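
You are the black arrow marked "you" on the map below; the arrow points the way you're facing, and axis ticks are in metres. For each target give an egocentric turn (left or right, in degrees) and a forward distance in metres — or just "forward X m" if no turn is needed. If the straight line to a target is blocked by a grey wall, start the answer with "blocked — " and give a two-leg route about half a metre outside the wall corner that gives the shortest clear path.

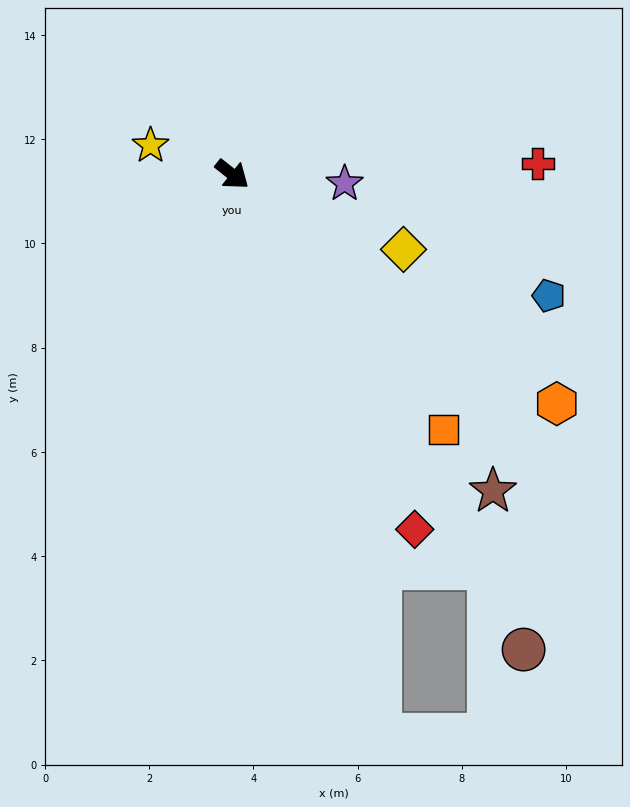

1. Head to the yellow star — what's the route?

turn right 161°, forward 1.7 m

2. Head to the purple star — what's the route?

turn left 34°, forward 2.2 m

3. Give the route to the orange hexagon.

turn left 3°, forward 7.6 m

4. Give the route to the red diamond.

turn right 24°, forward 7.7 m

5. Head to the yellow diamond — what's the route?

turn left 15°, forward 3.6 m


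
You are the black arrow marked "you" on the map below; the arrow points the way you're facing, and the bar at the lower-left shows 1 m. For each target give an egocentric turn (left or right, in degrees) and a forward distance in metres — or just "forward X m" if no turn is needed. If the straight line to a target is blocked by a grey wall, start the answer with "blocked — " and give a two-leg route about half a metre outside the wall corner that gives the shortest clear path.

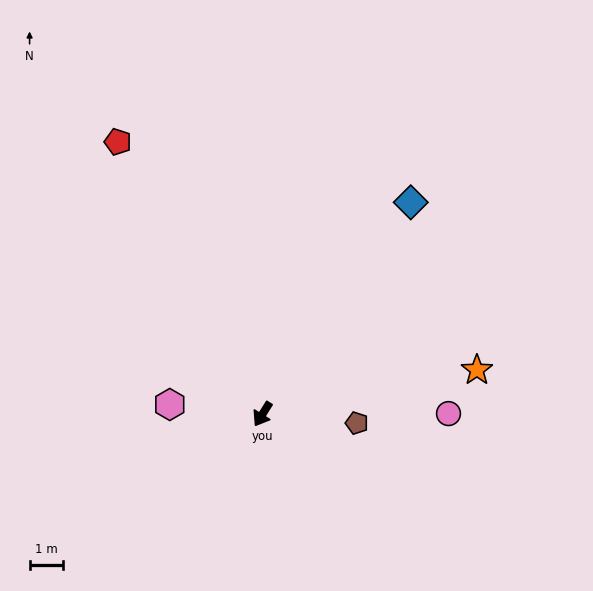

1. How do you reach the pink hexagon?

turn right 64°, forward 2.8 m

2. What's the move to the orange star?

turn left 134°, forward 6.5 m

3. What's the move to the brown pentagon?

turn left 117°, forward 2.8 m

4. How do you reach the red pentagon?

turn right 120°, forward 9.2 m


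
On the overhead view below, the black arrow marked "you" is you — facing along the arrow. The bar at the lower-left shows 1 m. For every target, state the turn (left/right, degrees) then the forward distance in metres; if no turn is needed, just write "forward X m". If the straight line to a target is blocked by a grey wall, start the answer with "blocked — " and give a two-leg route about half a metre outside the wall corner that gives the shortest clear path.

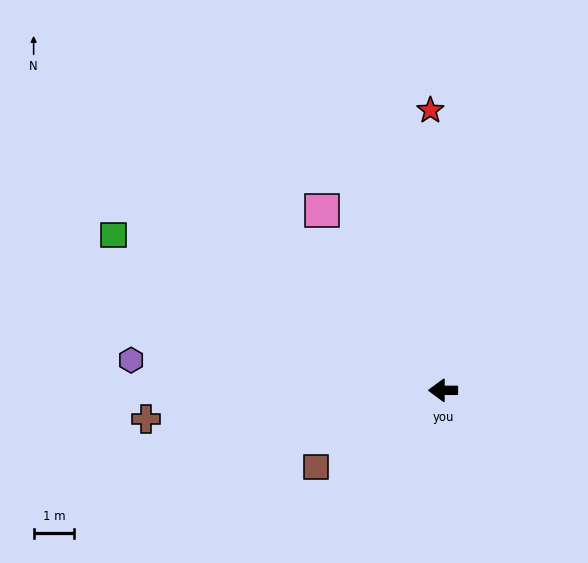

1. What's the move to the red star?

turn right 87°, forward 6.9 m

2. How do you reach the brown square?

turn left 31°, forward 3.7 m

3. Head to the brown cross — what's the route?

turn left 6°, forward 7.4 m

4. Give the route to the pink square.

turn right 56°, forward 5.4 m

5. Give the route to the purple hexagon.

turn right 5°, forward 7.7 m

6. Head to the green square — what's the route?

turn right 25°, forward 9.0 m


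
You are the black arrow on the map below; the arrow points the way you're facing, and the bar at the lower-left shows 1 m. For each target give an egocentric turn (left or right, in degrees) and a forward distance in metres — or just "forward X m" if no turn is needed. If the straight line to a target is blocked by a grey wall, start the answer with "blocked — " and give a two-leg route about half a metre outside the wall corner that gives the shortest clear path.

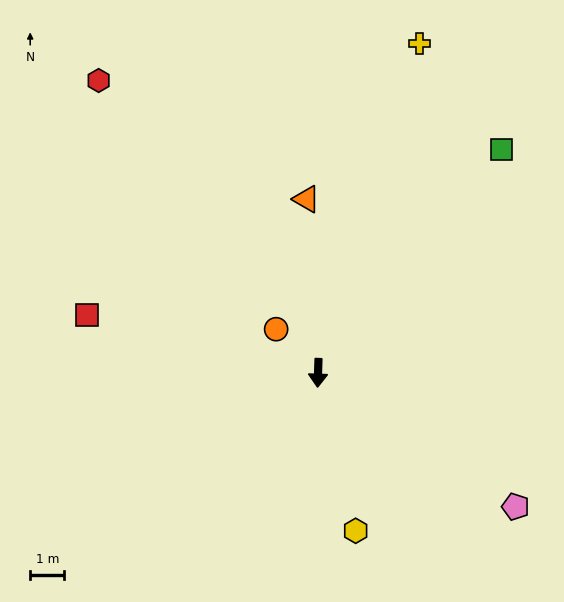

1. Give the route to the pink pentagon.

turn left 58°, forward 7.0 m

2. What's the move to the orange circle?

turn right 134°, forward 1.8 m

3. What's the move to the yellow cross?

turn left 165°, forward 10.1 m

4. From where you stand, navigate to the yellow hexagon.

turn left 15°, forward 4.8 m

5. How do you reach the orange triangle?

turn right 174°, forward 5.1 m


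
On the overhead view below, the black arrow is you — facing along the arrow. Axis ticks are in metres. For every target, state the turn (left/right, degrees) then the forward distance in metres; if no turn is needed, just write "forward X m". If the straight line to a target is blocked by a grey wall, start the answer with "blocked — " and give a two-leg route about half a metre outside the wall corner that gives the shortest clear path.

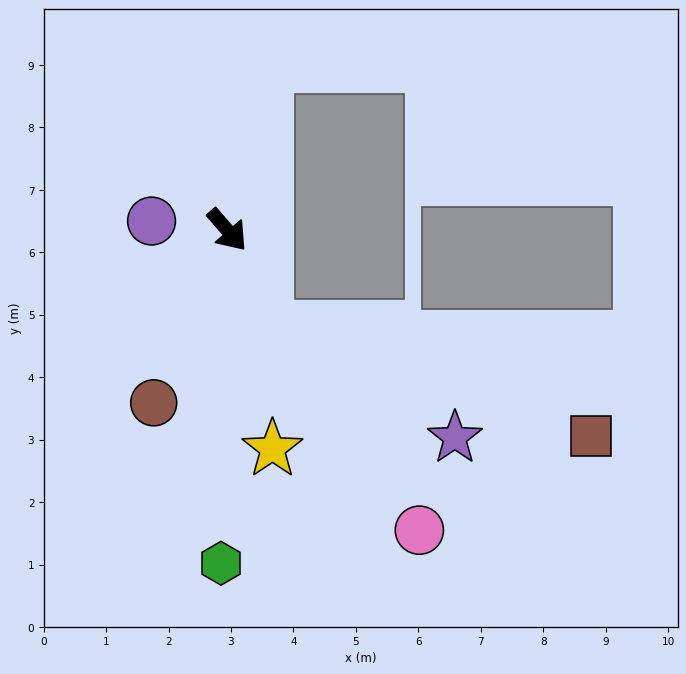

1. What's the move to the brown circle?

turn right 64°, forward 3.0 m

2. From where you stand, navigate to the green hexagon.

turn right 42°, forward 5.3 m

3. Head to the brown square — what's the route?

blocked — turn right 19°, forward 1.7 m, then turn left 49°, forward 5.5 m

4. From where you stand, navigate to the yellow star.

turn right 29°, forward 3.6 m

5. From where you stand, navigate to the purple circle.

turn right 138°, forward 1.2 m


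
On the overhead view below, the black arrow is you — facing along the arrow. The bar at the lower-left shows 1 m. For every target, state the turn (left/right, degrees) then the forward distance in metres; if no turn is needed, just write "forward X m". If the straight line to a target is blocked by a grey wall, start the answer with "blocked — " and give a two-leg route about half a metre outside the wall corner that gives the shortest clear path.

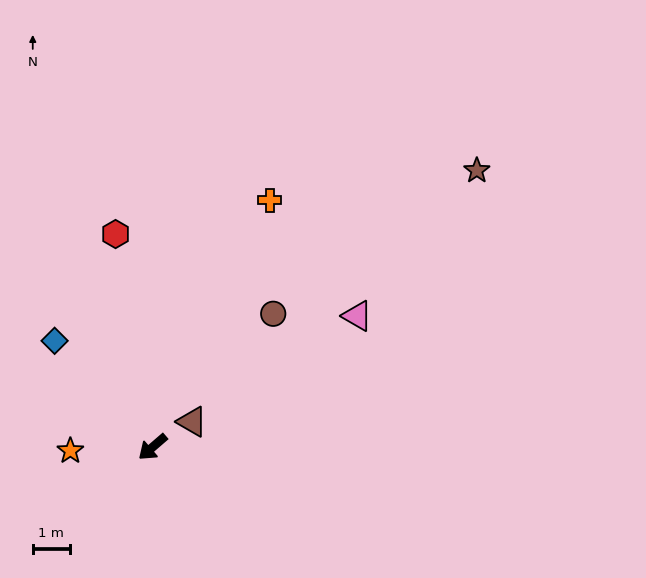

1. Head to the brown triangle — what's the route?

turn left 172°, forward 1.3 m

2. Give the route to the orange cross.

turn right 156°, forward 7.4 m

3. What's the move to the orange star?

turn right 38°, forward 2.2 m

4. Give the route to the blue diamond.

turn right 88°, forward 3.9 m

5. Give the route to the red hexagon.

turn right 121°, forward 5.9 m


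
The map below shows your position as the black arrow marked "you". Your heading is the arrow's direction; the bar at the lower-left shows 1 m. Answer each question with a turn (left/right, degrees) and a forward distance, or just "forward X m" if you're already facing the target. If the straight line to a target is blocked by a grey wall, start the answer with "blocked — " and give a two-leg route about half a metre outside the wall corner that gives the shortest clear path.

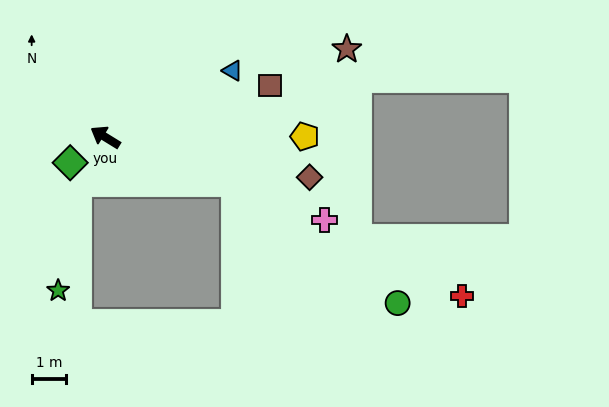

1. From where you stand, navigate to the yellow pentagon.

turn right 148°, forward 5.8 m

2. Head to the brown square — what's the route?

turn right 131°, forward 5.0 m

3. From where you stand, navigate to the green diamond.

turn left 68°, forward 1.3 m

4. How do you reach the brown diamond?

turn right 160°, forward 6.0 m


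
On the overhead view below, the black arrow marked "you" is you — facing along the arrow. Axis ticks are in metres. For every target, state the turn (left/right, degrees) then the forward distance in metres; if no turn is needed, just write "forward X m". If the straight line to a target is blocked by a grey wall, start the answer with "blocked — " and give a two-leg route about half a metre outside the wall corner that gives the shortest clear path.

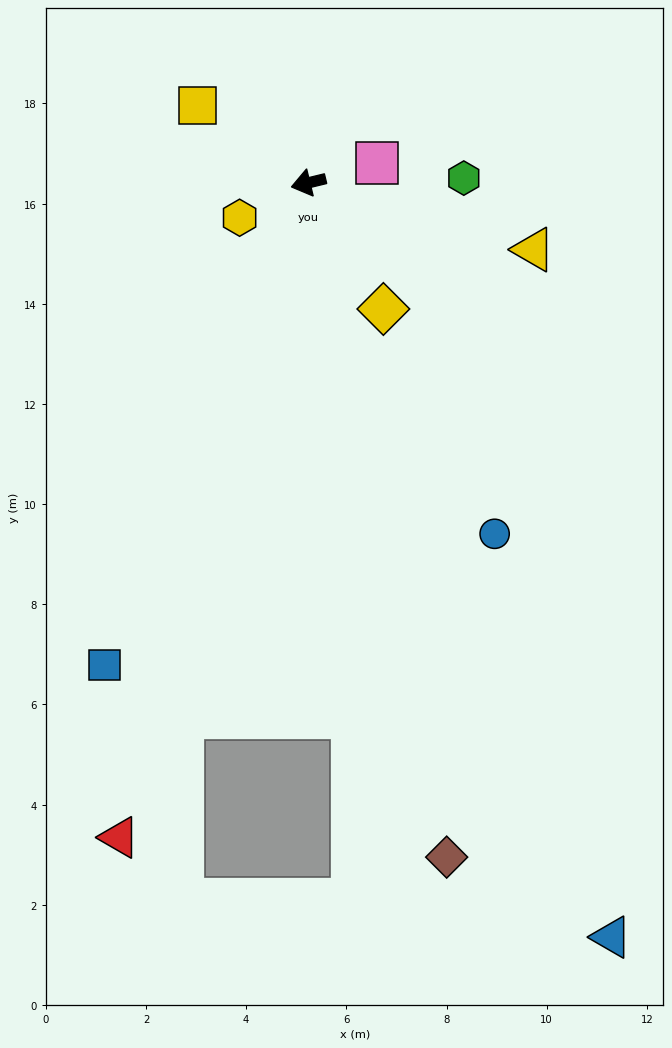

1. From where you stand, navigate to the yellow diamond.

turn left 107°, forward 2.9 m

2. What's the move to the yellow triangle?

turn left 150°, forward 4.7 m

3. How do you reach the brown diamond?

turn left 88°, forward 13.7 m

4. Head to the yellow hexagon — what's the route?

turn left 13°, forward 1.5 m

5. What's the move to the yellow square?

turn right 49°, forward 2.7 m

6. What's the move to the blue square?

turn left 53°, forward 10.5 m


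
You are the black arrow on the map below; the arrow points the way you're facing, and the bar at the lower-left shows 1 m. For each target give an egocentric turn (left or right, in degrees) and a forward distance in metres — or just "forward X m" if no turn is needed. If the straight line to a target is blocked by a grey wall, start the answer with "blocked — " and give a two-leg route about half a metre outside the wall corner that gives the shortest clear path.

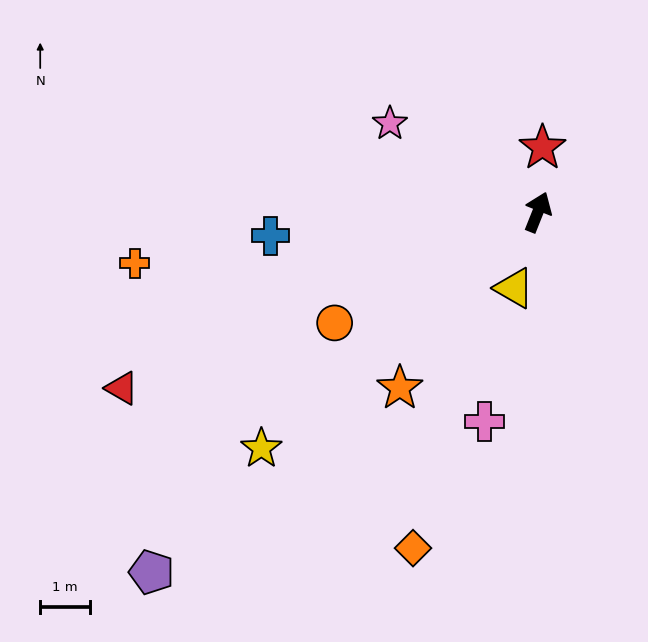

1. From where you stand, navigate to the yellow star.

turn left 152°, forward 7.4 m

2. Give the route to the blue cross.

turn left 117°, forward 5.4 m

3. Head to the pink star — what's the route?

turn left 81°, forward 3.5 m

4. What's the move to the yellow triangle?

turn right 176°, forward 1.6 m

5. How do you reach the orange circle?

turn left 140°, forward 4.7 m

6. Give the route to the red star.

turn left 18°, forward 1.3 m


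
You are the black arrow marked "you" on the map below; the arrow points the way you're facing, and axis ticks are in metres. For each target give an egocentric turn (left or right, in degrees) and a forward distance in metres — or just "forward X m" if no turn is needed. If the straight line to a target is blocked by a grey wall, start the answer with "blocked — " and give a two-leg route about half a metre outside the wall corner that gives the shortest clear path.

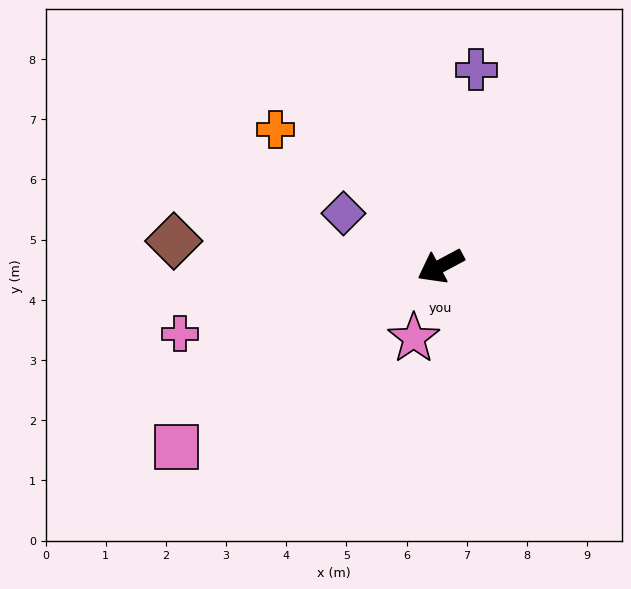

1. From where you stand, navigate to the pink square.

turn left 6°, forward 5.3 m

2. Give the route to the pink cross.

turn right 14°, forward 4.5 m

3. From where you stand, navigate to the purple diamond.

turn right 57°, forward 1.8 m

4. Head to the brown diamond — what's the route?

turn right 34°, forward 4.5 m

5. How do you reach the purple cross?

turn right 128°, forward 3.3 m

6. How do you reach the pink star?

turn left 41°, forward 1.3 m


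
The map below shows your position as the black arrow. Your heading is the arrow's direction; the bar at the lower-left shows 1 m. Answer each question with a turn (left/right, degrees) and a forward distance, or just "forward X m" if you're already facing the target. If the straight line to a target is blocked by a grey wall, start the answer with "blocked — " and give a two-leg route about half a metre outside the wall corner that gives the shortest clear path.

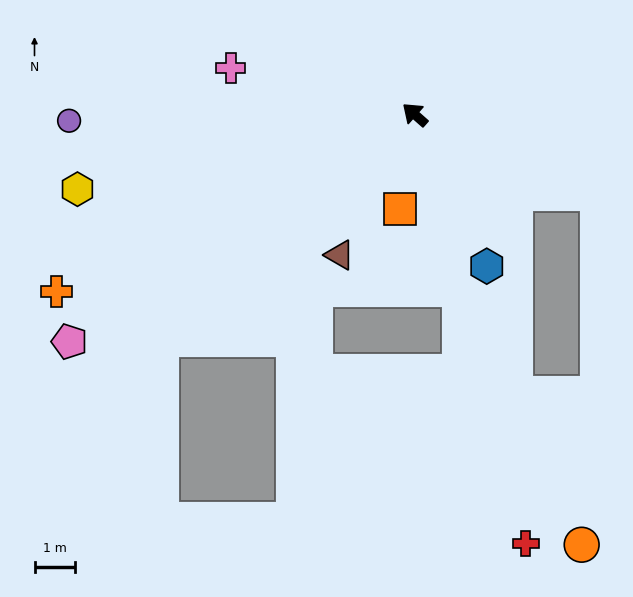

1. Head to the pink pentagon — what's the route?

turn left 75°, forward 10.1 m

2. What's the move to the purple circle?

turn left 42°, forward 8.4 m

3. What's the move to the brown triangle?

turn left 103°, forward 3.9 m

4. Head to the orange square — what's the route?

turn left 122°, forward 2.3 m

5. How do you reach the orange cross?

turn left 68°, forward 9.7 m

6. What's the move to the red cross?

turn left 146°, forward 10.8 m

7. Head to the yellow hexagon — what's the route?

turn left 54°, forward 8.4 m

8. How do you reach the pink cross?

turn left 27°, forward 4.6 m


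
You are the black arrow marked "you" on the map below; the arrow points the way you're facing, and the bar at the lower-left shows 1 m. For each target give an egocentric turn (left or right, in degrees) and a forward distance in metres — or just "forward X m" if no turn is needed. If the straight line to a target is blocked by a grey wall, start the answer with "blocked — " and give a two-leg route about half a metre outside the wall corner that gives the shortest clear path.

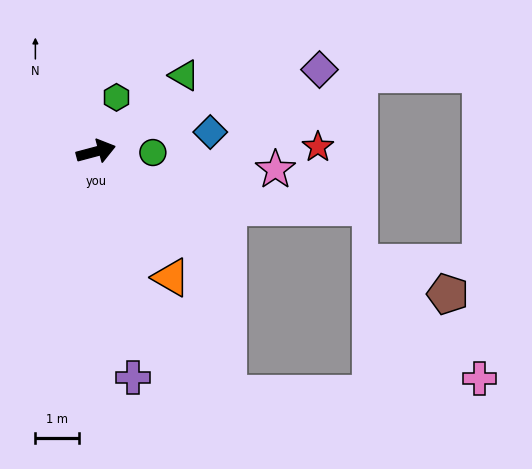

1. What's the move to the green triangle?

turn left 26°, forward 2.7 m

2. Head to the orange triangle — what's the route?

turn right 74°, forward 3.4 m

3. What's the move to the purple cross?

turn right 96°, forward 5.3 m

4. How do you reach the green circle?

turn right 16°, forward 1.3 m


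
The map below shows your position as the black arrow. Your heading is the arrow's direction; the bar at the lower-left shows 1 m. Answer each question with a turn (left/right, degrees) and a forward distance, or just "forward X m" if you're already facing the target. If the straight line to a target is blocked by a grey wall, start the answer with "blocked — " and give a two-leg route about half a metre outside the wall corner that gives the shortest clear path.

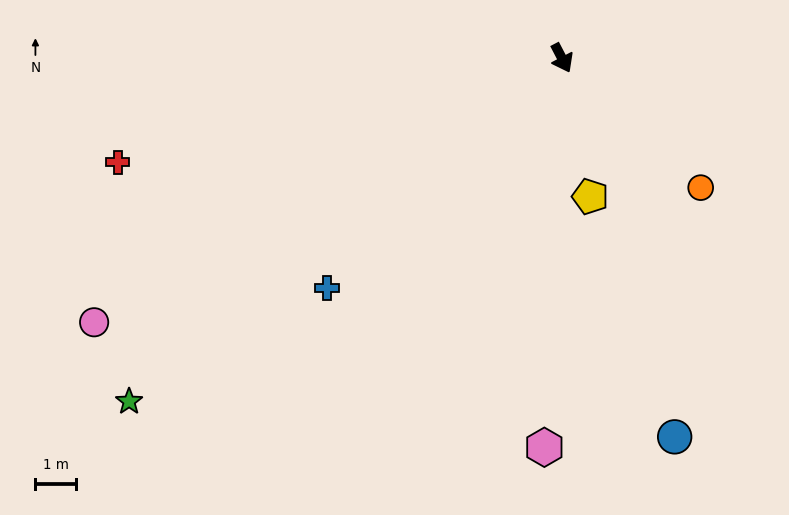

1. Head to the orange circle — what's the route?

turn left 19°, forward 4.6 m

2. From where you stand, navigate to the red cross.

turn right 104°, forward 11.1 m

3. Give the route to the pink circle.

turn right 88°, forward 13.1 m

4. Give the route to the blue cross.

turn right 73°, forward 8.0 m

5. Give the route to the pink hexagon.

turn right 30°, forward 9.5 m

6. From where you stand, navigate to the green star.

turn right 79°, forward 13.5 m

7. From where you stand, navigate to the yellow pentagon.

turn right 16°, forward 3.4 m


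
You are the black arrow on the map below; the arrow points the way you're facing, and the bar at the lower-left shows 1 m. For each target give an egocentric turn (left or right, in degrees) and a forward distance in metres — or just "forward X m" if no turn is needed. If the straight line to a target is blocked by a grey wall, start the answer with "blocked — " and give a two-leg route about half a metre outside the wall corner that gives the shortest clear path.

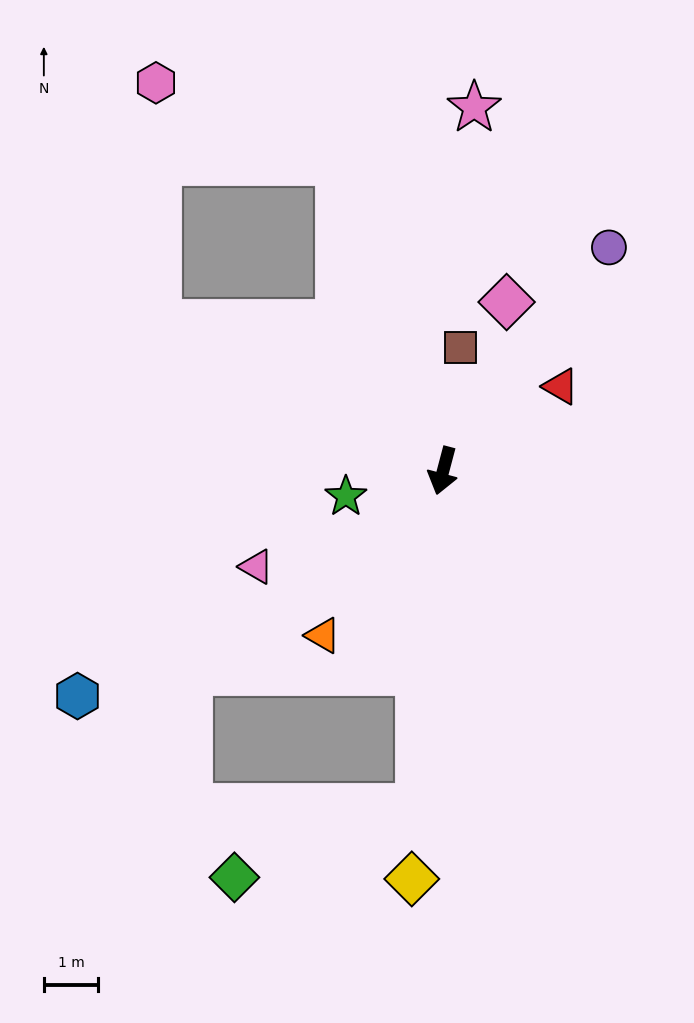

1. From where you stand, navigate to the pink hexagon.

blocked — turn right 146°, forward 6.0 m, then turn left 47°, forward 3.6 m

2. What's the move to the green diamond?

blocked — turn left 11°, forward 6.2 m, then turn right 65°, forward 3.6 m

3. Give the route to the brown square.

turn right 173°, forward 2.3 m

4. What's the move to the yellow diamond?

turn left 10°, forward 7.5 m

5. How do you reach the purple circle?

turn left 158°, forward 5.1 m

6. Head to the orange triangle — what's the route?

turn right 21°, forward 3.7 m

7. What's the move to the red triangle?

turn left 140°, forward 2.7 m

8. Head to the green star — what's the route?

turn right 60°, forward 1.8 m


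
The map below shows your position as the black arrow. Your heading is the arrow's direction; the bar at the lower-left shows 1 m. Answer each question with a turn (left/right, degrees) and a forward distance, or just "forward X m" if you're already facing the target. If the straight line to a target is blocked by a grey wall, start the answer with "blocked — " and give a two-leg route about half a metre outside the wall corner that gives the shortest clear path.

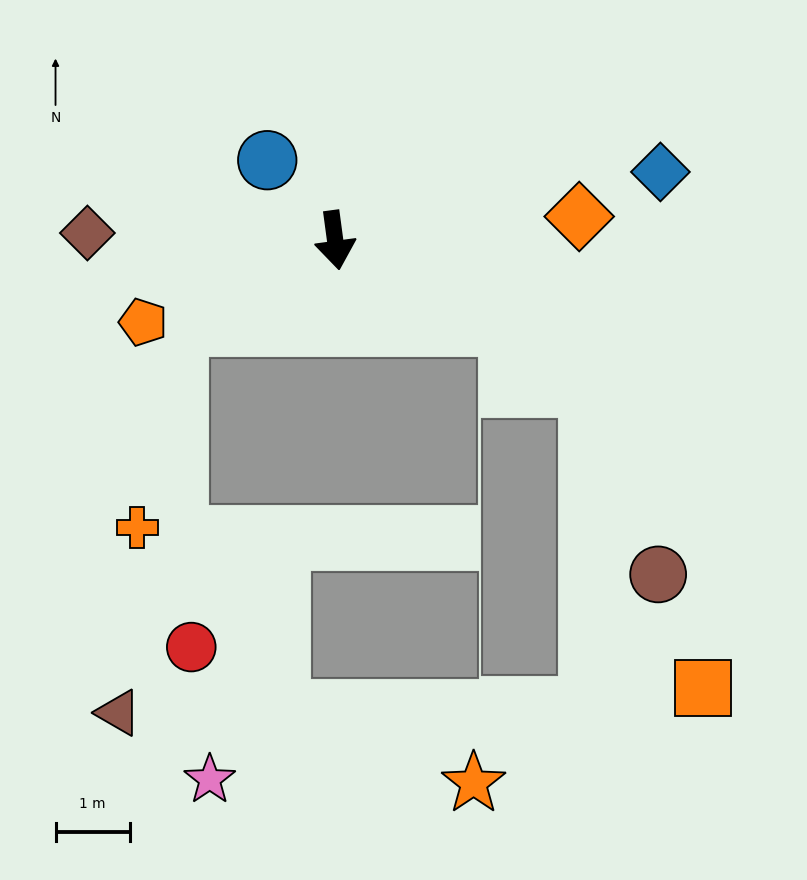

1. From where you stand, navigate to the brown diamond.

turn right 99°, forward 3.3 m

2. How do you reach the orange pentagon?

turn right 75°, forward 2.8 m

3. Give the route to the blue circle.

turn right 147°, forward 1.4 m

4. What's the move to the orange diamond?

turn left 88°, forward 3.3 m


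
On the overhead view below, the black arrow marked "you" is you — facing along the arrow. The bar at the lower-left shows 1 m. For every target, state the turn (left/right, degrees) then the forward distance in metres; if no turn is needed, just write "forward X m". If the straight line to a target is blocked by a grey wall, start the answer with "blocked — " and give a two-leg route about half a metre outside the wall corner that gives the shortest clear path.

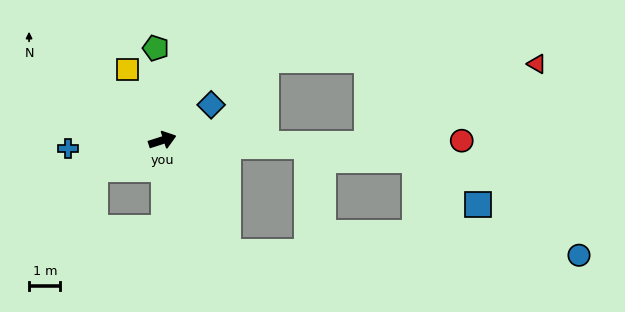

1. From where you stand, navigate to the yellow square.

turn left 98°, forward 2.5 m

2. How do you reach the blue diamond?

turn left 18°, forward 1.9 m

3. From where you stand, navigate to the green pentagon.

turn left 76°, forward 2.9 m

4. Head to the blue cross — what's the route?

turn left 167°, forward 3.0 m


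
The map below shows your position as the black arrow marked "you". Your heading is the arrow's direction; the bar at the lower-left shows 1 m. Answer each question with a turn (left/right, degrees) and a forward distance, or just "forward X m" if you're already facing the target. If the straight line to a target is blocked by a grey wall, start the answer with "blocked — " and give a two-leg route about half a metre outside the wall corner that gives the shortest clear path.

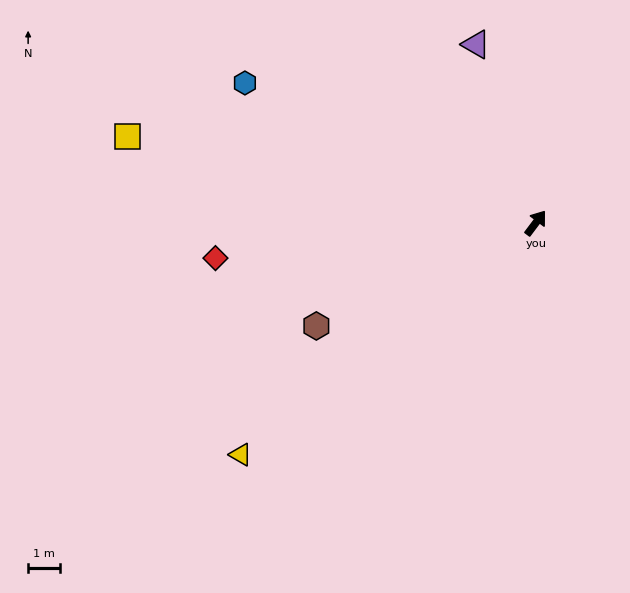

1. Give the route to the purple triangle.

turn left 55°, forward 5.9 m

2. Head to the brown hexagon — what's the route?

turn left 152°, forward 7.6 m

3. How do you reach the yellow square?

turn left 115°, forward 13.2 m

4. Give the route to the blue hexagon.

turn left 101°, forward 10.2 m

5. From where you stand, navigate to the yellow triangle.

turn left 165°, forward 11.8 m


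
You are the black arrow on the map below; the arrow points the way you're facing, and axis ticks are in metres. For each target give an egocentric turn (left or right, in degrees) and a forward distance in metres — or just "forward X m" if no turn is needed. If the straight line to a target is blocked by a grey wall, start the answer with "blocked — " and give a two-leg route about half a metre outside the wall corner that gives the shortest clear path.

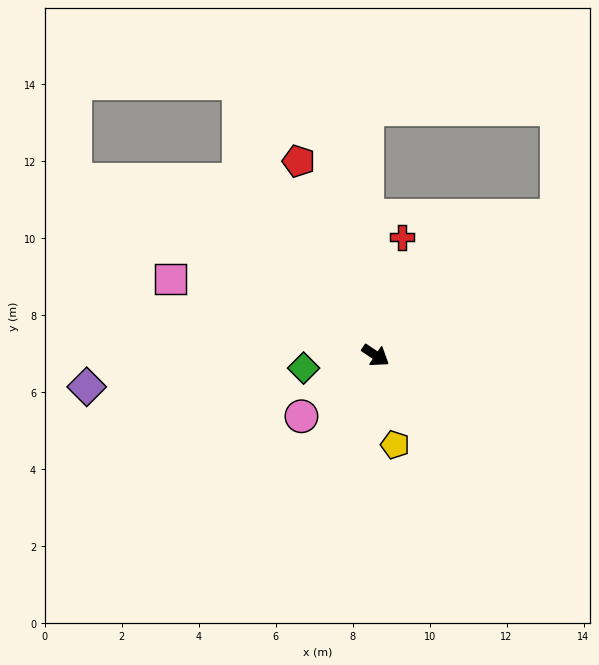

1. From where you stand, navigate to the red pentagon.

turn left 145°, forward 5.4 m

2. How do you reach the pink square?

turn right 167°, forward 5.7 m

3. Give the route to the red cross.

turn left 111°, forward 3.1 m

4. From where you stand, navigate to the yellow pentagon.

turn right 44°, forward 2.4 m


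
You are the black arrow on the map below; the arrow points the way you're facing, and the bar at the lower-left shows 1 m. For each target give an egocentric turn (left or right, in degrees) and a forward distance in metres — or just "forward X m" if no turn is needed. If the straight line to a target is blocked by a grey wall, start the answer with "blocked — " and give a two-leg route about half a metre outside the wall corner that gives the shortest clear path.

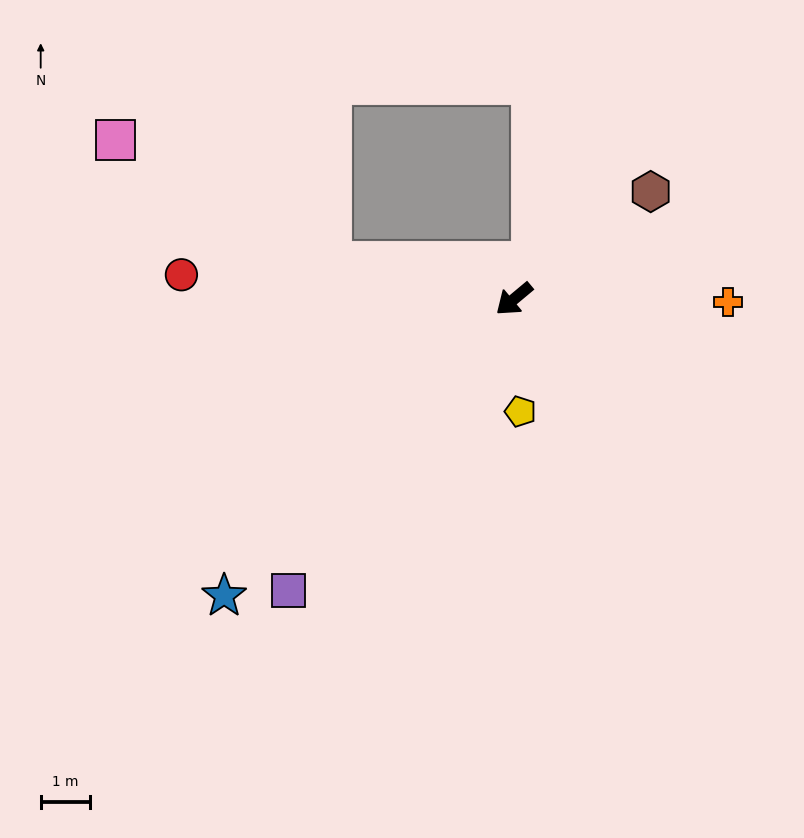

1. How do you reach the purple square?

turn left 12°, forward 7.4 m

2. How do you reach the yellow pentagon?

turn left 53°, forward 2.3 m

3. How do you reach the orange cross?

turn left 139°, forward 4.3 m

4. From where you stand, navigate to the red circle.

turn right 44°, forward 6.7 m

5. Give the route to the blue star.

turn left 6°, forward 8.4 m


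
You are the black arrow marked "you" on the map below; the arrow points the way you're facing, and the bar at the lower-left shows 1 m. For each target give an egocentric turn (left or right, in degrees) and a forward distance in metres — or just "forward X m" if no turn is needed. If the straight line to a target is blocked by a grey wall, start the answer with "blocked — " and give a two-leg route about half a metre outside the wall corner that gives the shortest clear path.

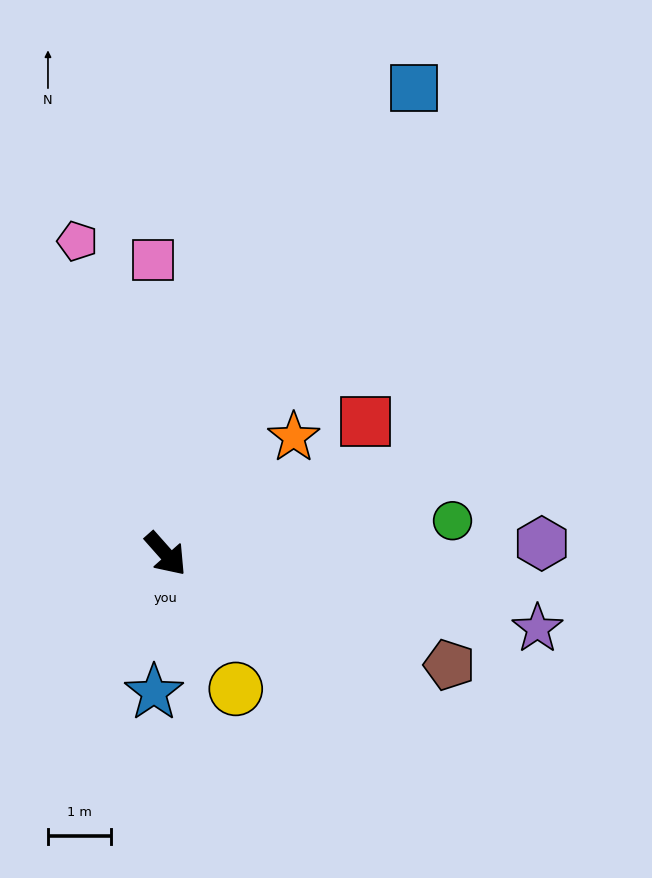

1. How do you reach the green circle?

turn left 55°, forward 4.6 m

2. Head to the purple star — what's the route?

turn left 37°, forward 6.0 m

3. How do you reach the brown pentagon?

turn left 27°, forward 4.9 m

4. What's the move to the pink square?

turn left 141°, forward 4.7 m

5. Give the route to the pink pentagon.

turn left 154°, forward 5.2 m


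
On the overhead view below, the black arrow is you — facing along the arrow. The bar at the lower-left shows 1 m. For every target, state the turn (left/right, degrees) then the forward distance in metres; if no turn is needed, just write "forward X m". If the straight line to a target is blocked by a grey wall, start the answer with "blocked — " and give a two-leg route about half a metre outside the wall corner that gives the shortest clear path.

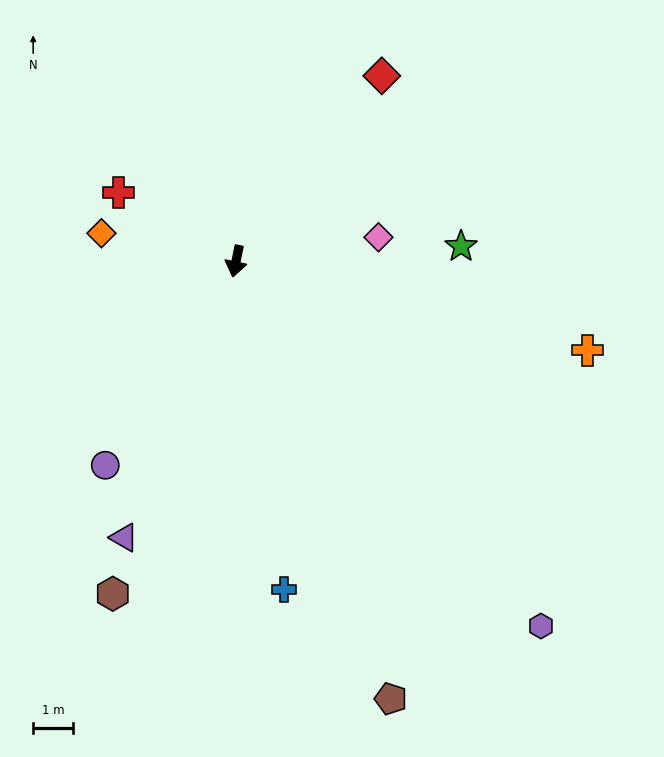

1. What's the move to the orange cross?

turn left 87°, forward 9.1 m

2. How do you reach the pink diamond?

turn left 111°, forward 3.6 m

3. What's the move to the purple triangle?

turn right 10°, forward 7.5 m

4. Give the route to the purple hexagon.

turn left 51°, forward 11.9 m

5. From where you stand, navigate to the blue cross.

turn left 20°, forward 8.3 m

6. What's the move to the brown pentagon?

turn left 31°, forward 11.7 m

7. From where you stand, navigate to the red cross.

turn right 109°, forward 3.4 m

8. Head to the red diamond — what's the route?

turn left 153°, forward 5.9 m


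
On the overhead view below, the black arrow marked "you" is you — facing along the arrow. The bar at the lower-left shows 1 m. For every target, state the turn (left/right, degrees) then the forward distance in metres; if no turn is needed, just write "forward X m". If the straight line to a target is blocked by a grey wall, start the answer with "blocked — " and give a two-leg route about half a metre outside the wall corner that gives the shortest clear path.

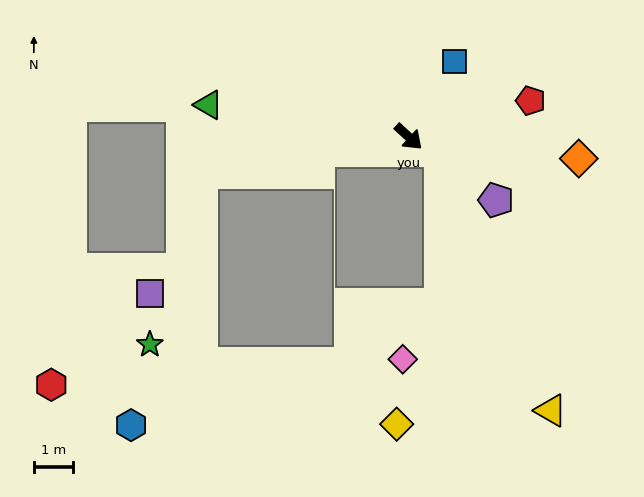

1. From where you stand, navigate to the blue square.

turn left 101°, forward 2.3 m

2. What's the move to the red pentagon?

turn left 59°, forward 3.3 m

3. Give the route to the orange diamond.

turn left 35°, forward 4.4 m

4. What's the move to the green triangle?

turn right 146°, forward 5.2 m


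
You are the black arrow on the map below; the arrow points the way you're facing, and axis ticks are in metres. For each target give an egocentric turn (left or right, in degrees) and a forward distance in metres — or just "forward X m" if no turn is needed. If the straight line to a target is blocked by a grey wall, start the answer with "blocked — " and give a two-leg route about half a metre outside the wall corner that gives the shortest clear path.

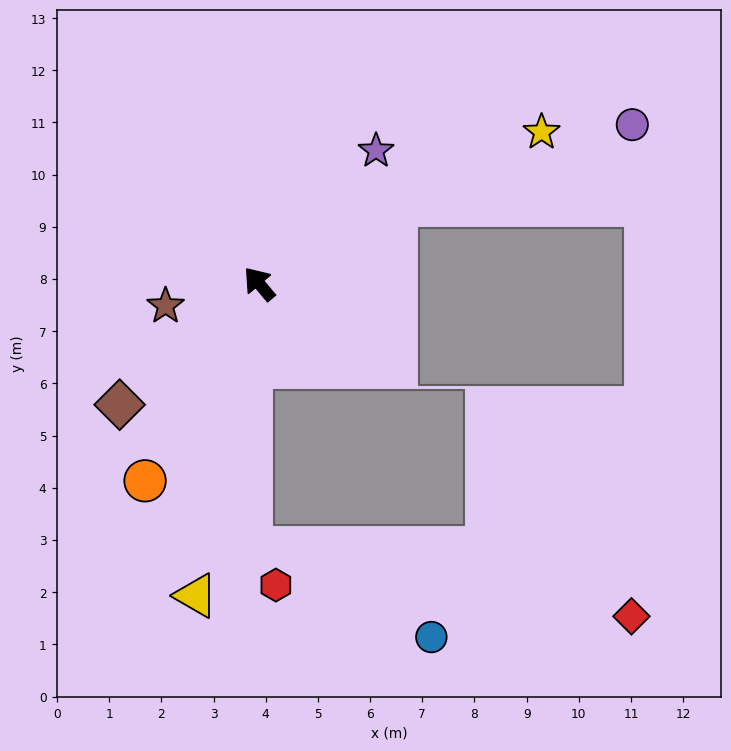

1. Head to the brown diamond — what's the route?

turn left 91°, forward 3.5 m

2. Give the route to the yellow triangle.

turn left 128°, forward 6.1 m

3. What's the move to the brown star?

turn left 63°, forward 1.8 m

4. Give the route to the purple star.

turn right 81°, forward 3.4 m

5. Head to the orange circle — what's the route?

turn left 110°, forward 4.4 m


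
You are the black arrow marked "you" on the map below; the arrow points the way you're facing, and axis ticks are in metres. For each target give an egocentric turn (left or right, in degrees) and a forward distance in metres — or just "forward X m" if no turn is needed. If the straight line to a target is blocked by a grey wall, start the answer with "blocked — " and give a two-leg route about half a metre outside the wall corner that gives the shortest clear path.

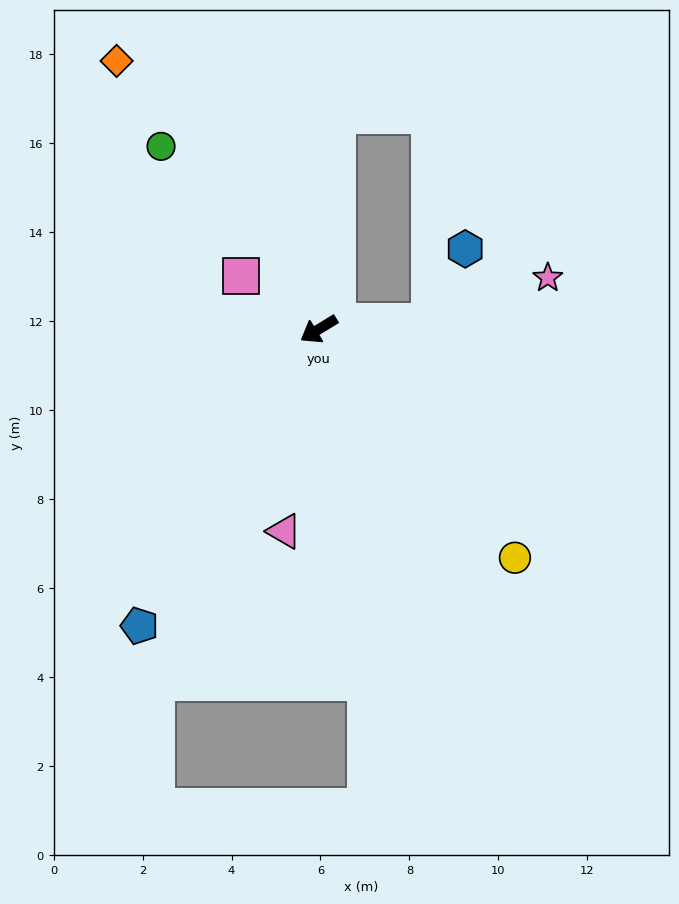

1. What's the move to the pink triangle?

turn left 49°, forward 4.6 m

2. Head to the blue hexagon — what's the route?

blocked — turn left 152°, forward 2.5 m, then turn left 61°, forward 1.8 m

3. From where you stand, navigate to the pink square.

turn right 66°, forward 2.1 m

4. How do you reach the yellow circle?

turn left 99°, forward 6.8 m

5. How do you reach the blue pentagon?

turn left 27°, forward 7.8 m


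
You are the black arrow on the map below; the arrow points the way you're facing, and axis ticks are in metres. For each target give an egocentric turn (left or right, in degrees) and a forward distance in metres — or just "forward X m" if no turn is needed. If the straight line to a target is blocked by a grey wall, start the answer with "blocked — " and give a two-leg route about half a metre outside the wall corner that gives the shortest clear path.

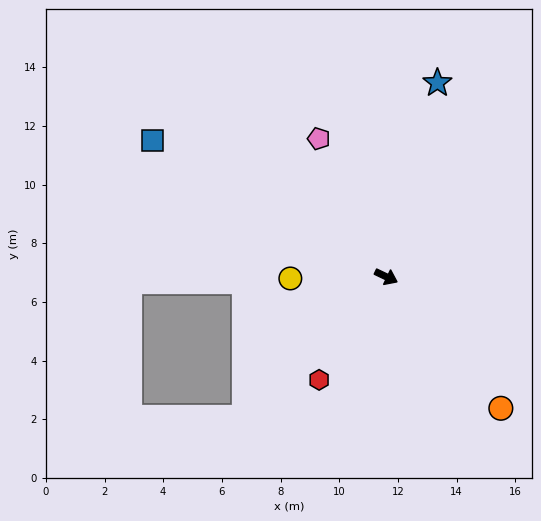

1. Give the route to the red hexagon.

turn right 98°, forward 4.2 m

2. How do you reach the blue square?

turn left 175°, forward 9.2 m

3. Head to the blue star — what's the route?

turn left 101°, forward 6.8 m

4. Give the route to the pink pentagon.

turn left 142°, forward 5.2 m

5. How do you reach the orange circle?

turn right 23°, forward 5.9 m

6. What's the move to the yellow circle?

turn right 153°, forward 3.3 m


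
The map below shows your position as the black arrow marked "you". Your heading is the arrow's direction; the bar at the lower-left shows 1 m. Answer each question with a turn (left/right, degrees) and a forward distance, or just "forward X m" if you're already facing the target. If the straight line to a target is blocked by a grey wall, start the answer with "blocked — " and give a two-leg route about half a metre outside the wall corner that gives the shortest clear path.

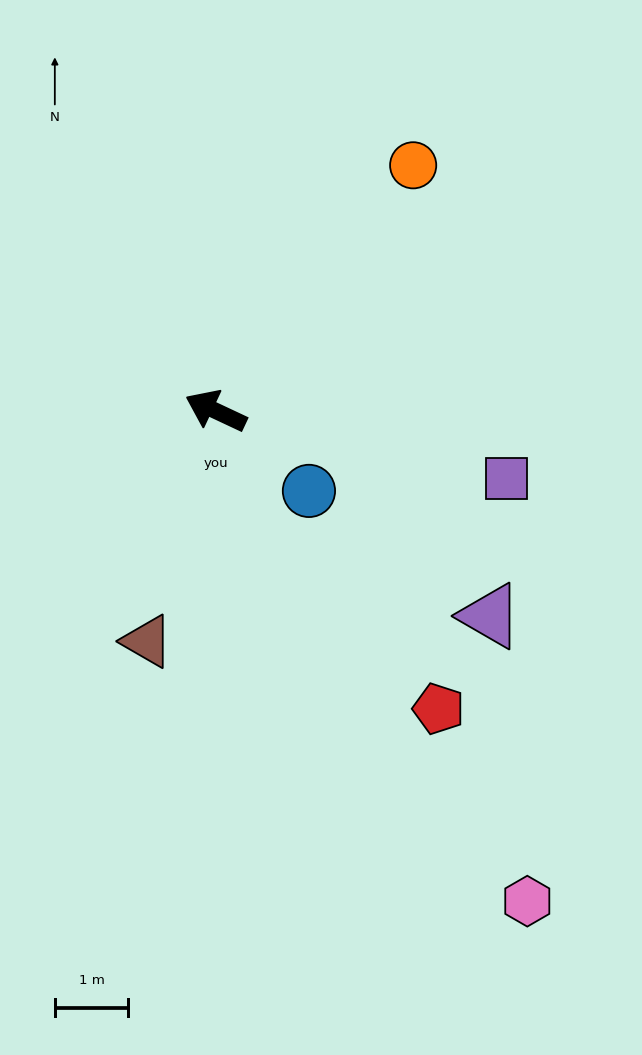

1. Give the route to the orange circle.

turn right 104°, forward 4.3 m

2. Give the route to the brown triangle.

turn left 99°, forward 3.3 m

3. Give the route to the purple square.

turn right 168°, forward 4.1 m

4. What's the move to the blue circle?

turn left 165°, forward 1.7 m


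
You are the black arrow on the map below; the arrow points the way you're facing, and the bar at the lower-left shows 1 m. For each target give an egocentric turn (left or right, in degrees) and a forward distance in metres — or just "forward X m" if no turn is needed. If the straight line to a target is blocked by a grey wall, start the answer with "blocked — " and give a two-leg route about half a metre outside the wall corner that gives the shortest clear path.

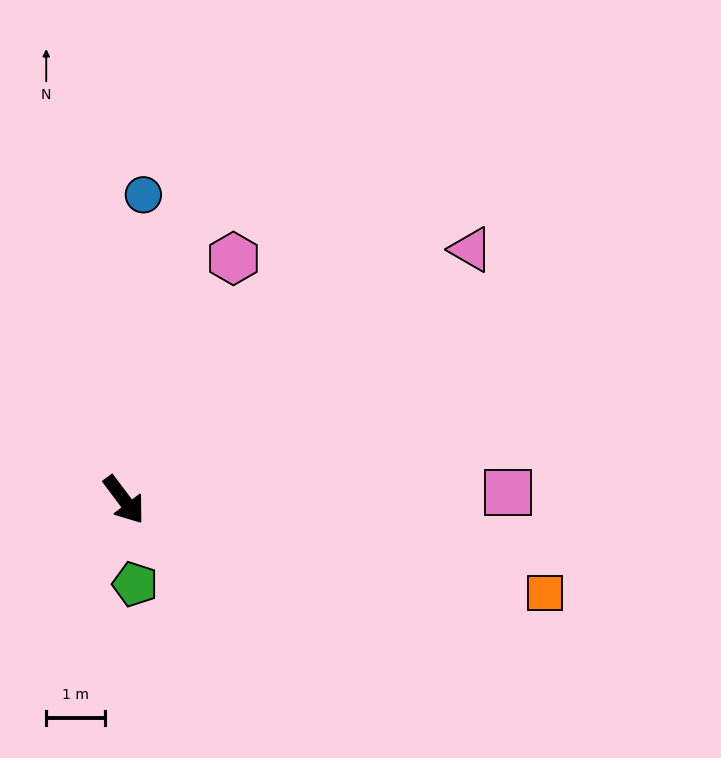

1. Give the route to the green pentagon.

turn right 29°, forward 1.5 m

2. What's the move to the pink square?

turn left 54°, forward 6.6 m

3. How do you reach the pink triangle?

turn left 89°, forward 7.3 m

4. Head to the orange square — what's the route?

turn left 41°, forward 7.4 m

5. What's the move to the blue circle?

turn left 139°, forward 5.2 m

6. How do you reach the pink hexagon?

turn left 119°, forward 4.5 m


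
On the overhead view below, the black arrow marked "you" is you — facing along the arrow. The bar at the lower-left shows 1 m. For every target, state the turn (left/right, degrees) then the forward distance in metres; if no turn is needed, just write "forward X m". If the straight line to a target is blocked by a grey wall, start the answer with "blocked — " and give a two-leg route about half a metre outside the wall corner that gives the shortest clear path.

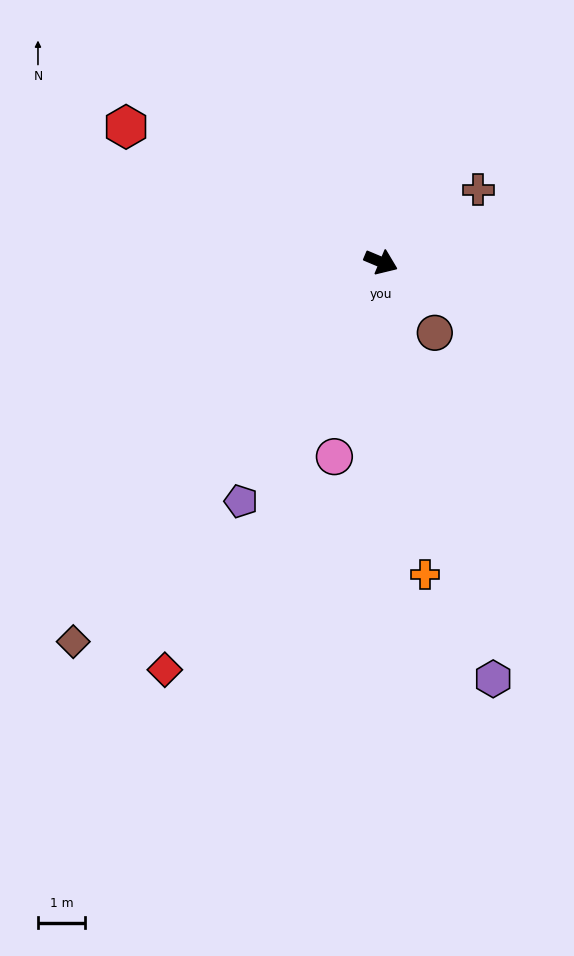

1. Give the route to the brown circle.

turn right 30°, forward 1.9 m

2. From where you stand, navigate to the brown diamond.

turn right 106°, forward 10.4 m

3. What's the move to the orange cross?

turn right 59°, forward 6.7 m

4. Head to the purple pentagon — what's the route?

turn right 98°, forward 5.9 m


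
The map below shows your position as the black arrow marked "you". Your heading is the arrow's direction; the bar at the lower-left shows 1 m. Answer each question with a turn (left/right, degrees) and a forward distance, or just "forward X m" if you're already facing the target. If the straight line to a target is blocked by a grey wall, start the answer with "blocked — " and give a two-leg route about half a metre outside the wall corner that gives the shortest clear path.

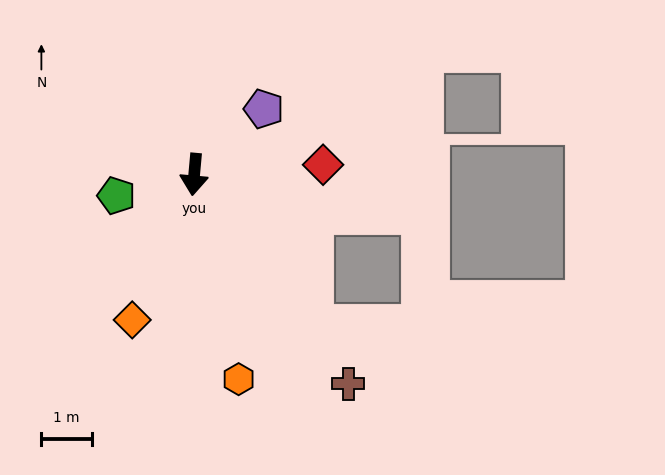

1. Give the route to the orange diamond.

turn right 18°, forward 3.1 m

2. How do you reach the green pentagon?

turn right 70°, forward 1.6 m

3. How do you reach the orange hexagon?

turn left 17°, forward 4.1 m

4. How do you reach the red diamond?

turn left 99°, forward 2.6 m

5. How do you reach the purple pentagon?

turn left 138°, forward 1.9 m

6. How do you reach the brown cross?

turn left 42°, forward 5.1 m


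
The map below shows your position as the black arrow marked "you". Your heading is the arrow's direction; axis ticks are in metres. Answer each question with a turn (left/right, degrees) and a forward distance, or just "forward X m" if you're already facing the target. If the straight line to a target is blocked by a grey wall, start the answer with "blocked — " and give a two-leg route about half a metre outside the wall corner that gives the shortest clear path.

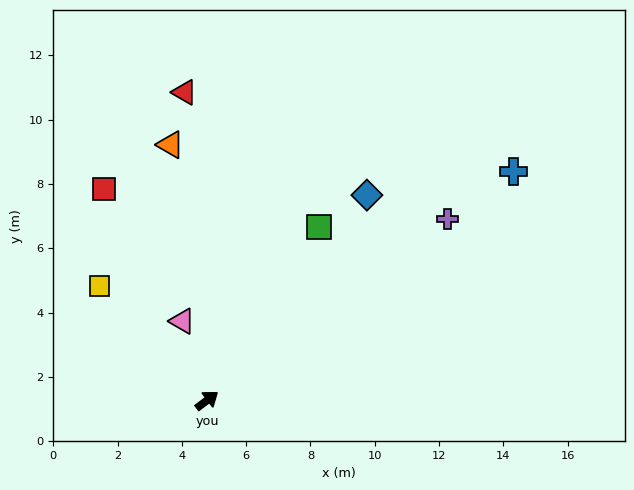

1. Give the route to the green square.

turn left 20°, forward 6.4 m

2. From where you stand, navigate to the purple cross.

forward 9.4 m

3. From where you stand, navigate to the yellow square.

turn left 96°, forward 4.9 m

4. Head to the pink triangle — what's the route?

turn left 70°, forward 2.6 m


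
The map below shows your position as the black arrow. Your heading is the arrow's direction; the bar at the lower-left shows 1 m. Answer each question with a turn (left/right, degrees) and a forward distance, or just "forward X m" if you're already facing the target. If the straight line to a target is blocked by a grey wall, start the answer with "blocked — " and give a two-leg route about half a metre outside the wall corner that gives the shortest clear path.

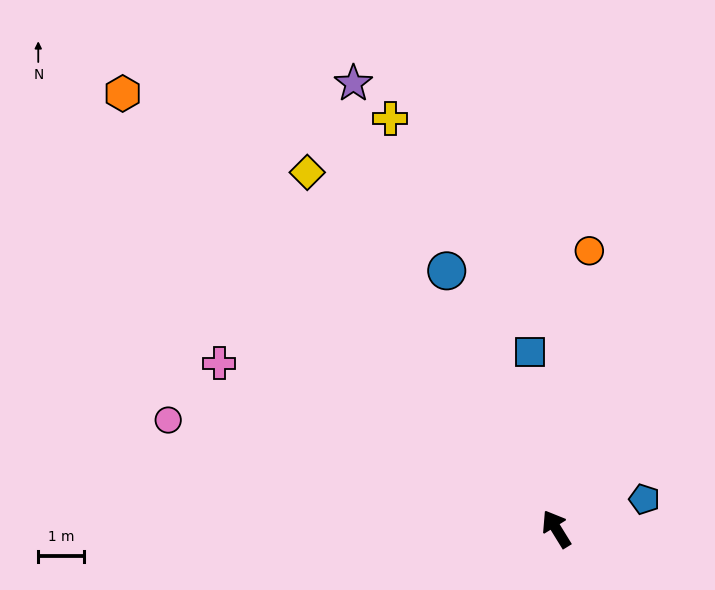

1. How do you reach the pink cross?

turn left 32°, forward 8.3 m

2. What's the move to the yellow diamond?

turn left 3°, forward 9.6 m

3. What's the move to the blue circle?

turn right 9°, forward 6.2 m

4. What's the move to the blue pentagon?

turn right 103°, forward 2.0 m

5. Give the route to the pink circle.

turn left 43°, forward 8.9 m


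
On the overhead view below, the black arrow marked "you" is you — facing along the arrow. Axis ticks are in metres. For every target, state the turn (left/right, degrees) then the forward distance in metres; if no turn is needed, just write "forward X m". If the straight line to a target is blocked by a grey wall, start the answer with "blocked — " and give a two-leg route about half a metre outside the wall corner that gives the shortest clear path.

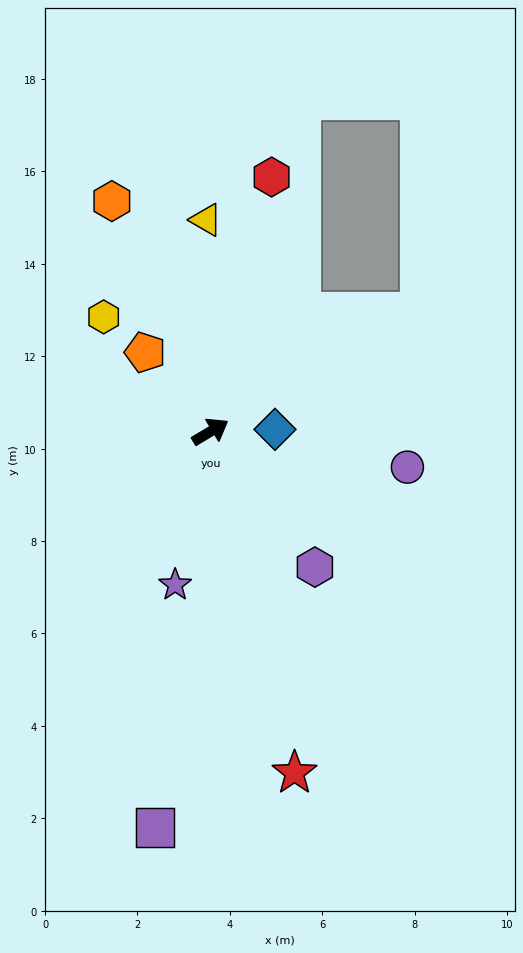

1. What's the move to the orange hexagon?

turn left 82°, forward 5.4 m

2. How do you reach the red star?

turn right 107°, forward 7.6 m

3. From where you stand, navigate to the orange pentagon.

turn left 99°, forward 2.2 m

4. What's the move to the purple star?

turn right 134°, forward 3.4 m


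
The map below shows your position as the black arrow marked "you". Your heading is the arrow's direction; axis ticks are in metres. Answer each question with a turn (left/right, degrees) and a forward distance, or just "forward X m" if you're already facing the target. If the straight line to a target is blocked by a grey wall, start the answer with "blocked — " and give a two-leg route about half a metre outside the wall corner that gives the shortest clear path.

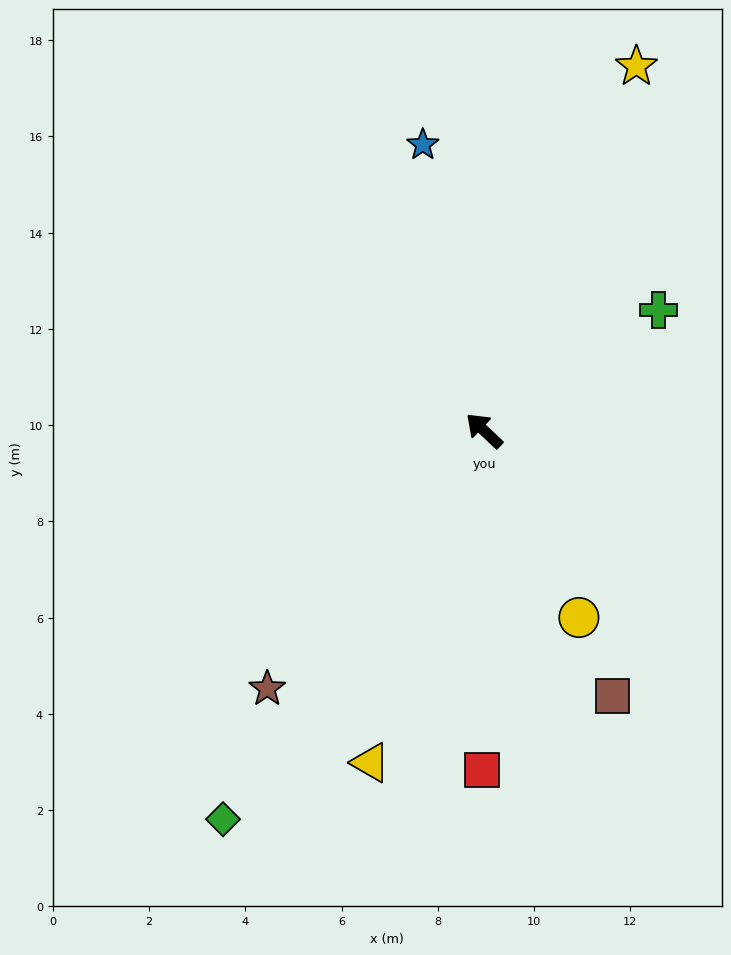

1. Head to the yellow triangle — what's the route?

turn left 115°, forward 7.3 m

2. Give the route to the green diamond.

turn left 100°, forward 9.7 m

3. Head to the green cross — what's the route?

turn right 102°, forward 4.4 m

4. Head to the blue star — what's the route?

turn right 34°, forward 6.1 m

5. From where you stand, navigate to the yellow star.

turn right 69°, forward 8.2 m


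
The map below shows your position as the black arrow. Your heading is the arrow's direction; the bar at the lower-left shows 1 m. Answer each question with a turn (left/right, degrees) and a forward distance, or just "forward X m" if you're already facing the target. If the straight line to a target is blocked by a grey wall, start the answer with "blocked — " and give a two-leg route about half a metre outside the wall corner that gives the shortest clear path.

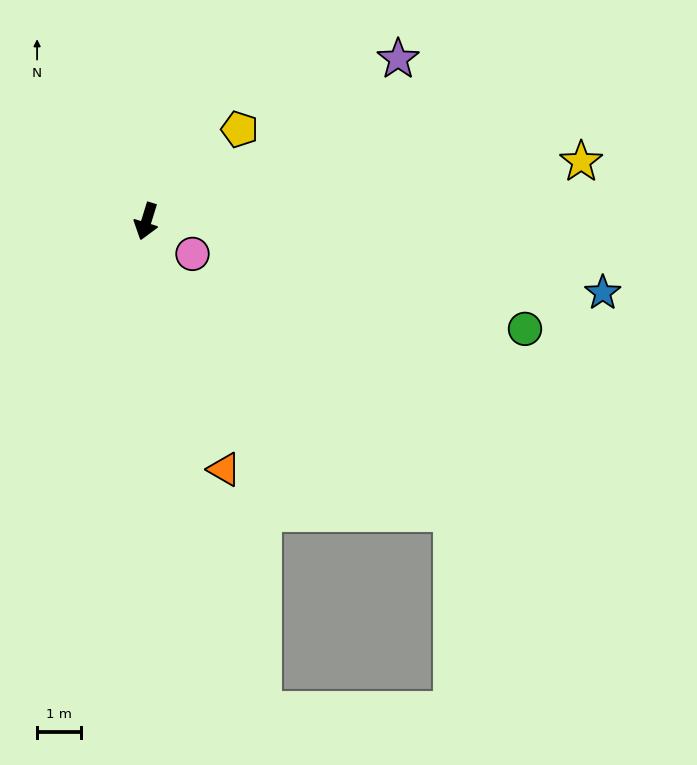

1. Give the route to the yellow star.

turn left 115°, forward 10.0 m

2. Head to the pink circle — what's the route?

turn left 72°, forward 1.3 m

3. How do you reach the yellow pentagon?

turn left 152°, forward 3.0 m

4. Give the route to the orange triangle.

turn left 35°, forward 5.9 m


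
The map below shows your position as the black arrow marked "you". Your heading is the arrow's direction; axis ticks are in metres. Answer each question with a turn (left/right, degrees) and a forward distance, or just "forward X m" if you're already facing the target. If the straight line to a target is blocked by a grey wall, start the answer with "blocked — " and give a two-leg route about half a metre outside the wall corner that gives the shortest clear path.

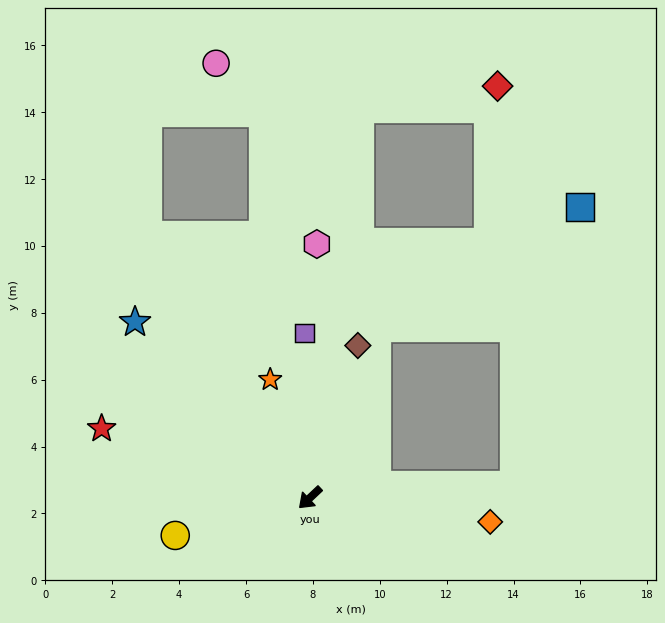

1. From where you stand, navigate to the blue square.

blocked — turn left 140°, forward 6.1 m, then turn left 73°, forward 8.5 m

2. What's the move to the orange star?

turn right 115°, forward 3.7 m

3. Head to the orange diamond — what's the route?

turn left 129°, forward 5.4 m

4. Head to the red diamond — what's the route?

blocked — turn right 141°, forward 11.7 m, then turn right 73°, forward 4.2 m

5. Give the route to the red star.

turn right 62°, forward 6.6 m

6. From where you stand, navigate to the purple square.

turn right 131°, forward 4.9 m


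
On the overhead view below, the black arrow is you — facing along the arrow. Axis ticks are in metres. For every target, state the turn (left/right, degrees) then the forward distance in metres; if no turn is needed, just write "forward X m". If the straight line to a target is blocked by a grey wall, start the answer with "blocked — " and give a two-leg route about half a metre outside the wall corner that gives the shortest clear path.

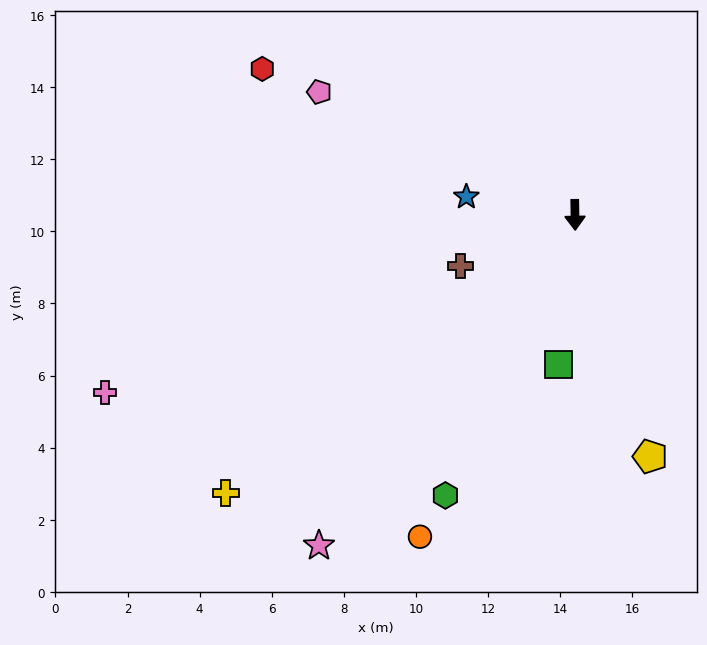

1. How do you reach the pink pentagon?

turn right 117°, forward 7.9 m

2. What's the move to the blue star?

turn right 100°, forward 3.1 m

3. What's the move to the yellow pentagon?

turn left 16°, forward 7.0 m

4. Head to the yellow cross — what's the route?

turn right 52°, forward 12.4 m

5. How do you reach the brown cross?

turn right 67°, forward 3.5 m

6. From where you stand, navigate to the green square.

turn right 7°, forward 4.2 m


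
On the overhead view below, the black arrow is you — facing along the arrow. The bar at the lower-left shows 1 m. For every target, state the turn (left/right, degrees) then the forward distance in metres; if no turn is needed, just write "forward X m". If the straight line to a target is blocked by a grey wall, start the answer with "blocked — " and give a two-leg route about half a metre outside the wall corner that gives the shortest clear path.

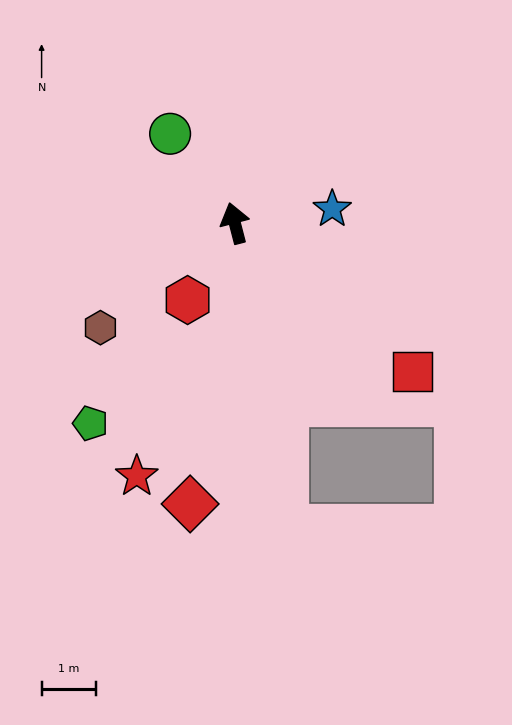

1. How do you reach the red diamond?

turn left 156°, forward 5.2 m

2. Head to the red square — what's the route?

turn right 144°, forward 4.2 m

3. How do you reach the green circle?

turn left 21°, forward 2.0 m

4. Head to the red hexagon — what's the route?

turn left 134°, forward 1.7 m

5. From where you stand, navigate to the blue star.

turn right 96°, forward 1.8 m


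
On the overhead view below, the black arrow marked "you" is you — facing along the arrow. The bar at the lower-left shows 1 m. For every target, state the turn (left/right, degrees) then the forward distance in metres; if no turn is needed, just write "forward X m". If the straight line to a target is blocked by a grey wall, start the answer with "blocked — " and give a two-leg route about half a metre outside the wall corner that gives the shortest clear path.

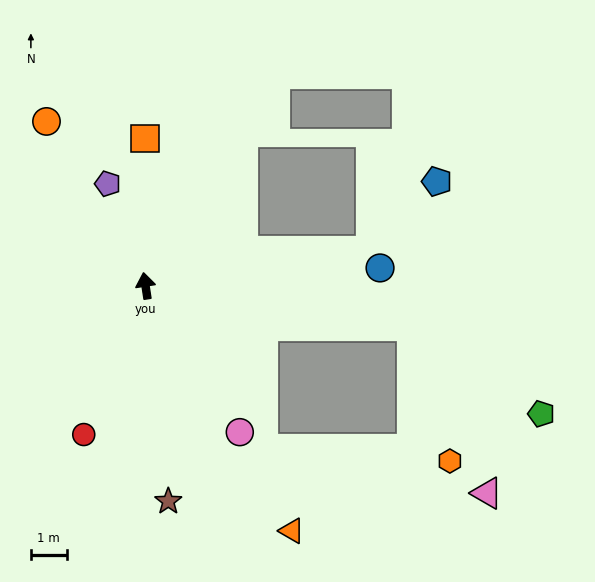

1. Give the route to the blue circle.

turn right 94°, forward 6.6 m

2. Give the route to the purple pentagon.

turn left 12°, forward 3.0 m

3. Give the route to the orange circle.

turn left 22°, forward 5.4 m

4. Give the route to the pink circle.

turn right 156°, forward 4.9 m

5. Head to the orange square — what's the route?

turn right 9°, forward 4.1 m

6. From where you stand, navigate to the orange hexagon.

blocked — turn right 107°, forward 7.5 m, then turn right 66°, forward 3.9 m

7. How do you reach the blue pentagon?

blocked — turn right 90°, forward 6.4 m, then turn left 38°, forward 2.7 m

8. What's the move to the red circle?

turn left 149°, forward 4.5 m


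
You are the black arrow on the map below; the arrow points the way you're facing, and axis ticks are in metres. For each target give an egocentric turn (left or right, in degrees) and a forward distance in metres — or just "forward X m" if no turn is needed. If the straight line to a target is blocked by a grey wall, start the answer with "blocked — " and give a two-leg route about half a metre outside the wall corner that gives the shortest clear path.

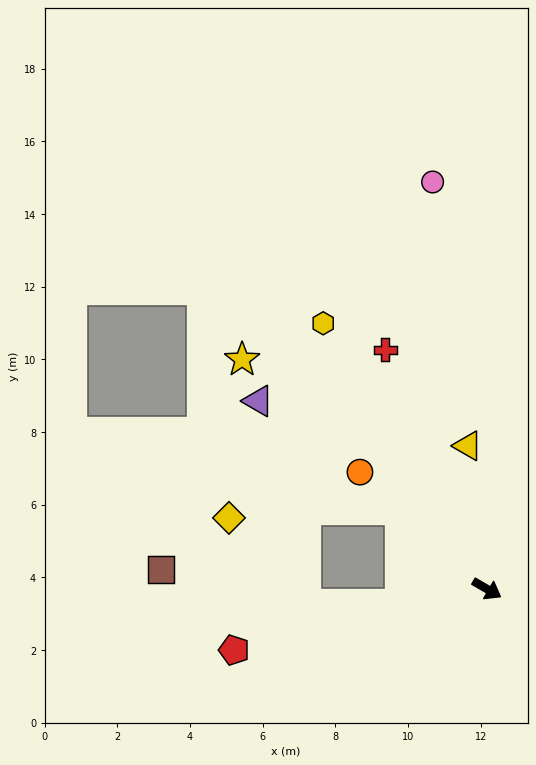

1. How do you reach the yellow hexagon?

turn left 152°, forward 8.6 m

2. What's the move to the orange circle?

turn left 167°, forward 4.7 m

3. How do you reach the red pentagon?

turn right 136°, forward 7.2 m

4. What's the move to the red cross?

turn left 143°, forward 7.2 m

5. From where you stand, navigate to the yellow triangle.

turn left 128°, forward 4.0 m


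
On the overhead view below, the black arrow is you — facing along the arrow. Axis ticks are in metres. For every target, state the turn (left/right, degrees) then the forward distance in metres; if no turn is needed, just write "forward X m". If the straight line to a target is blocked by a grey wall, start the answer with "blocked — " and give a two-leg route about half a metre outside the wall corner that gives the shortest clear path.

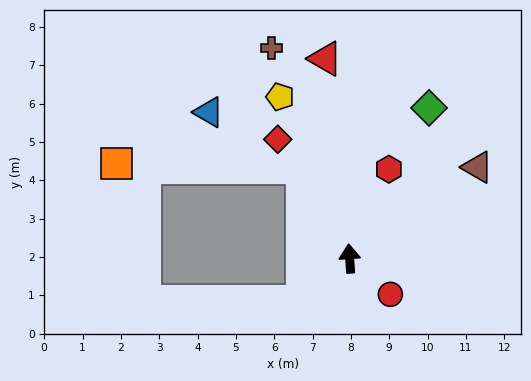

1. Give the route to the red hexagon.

turn right 28°, forward 2.5 m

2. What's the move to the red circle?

turn right 135°, forward 1.4 m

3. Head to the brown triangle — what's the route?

turn right 58°, forward 4.1 m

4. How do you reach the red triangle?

turn left 3°, forward 5.3 m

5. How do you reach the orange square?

blocked — turn left 24°, forward 2.7 m, then turn left 61°, forward 4.9 m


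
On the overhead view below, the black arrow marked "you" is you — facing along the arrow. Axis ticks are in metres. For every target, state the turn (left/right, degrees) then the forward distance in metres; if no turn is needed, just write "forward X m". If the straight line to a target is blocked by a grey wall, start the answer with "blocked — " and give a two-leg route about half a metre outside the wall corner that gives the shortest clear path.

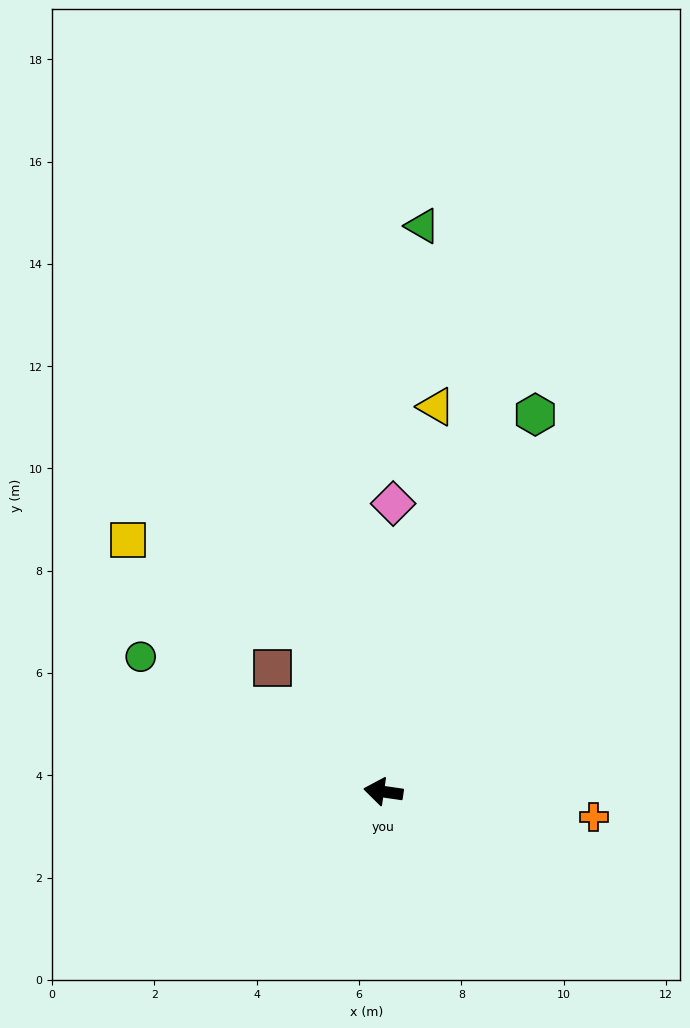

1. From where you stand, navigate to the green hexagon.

turn right 104°, forward 8.0 m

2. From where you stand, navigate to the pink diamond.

turn right 84°, forward 5.6 m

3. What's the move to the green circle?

turn right 21°, forward 5.4 m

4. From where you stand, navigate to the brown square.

turn right 40°, forward 3.2 m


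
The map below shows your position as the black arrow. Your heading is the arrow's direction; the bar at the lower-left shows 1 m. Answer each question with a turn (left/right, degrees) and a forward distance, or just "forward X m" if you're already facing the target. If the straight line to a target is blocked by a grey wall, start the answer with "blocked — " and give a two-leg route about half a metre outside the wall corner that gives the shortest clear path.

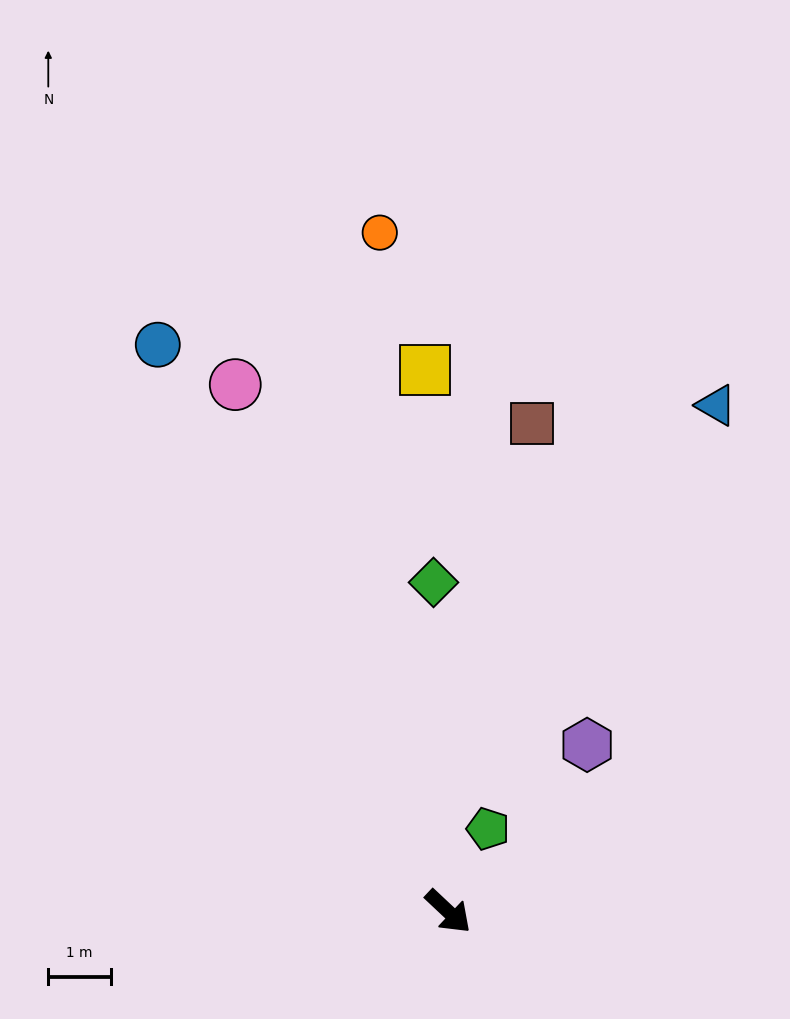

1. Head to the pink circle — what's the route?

turn left 155°, forward 9.1 m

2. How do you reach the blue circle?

turn left 160°, forward 10.2 m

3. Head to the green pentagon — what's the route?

turn left 107°, forward 1.5 m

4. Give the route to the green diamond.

turn left 136°, forward 5.3 m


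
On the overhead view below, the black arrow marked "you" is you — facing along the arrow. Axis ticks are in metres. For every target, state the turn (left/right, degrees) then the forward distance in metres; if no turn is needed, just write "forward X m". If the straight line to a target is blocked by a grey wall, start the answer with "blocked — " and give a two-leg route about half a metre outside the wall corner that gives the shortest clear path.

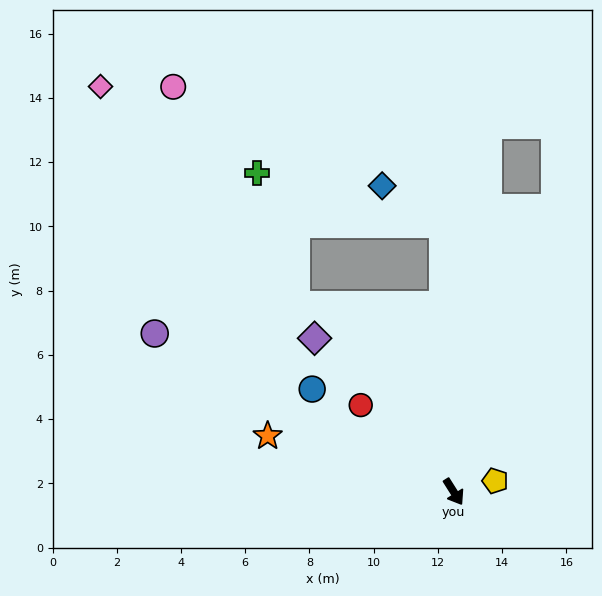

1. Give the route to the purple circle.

turn right 150°, forward 10.5 m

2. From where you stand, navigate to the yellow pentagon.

turn left 73°, forward 1.3 m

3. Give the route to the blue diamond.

blocked — turn left 150°, forward 8.3 m, then turn left 55°, forward 2.2 m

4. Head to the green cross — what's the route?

blocked — turn left 150°, forward 8.3 m, then turn left 72°, forward 6.0 m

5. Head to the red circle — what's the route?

turn right 165°, forward 4.0 m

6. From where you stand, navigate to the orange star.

turn right 139°, forward 6.0 m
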